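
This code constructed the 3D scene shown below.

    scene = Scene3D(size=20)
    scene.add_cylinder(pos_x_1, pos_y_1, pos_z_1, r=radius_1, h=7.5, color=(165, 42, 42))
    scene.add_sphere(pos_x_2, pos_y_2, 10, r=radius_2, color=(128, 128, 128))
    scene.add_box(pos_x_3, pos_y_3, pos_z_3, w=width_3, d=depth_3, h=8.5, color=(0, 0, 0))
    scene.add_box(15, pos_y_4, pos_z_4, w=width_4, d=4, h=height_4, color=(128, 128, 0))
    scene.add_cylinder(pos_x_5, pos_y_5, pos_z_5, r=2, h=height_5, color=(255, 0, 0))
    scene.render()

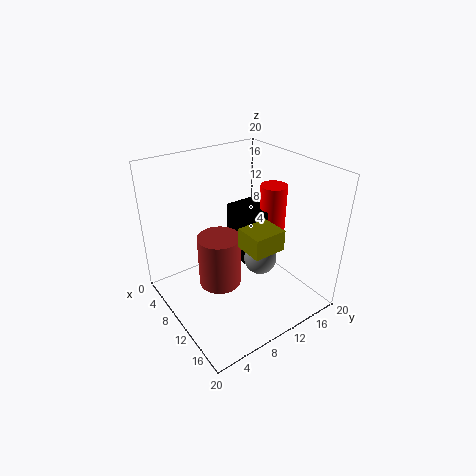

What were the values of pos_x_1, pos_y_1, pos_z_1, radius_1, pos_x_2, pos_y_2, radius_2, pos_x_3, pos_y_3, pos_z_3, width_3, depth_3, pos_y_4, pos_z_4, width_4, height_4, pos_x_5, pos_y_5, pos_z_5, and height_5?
pos_x_1 = 9; pos_y_1 = 7.5; pos_z_1 = 3; radius_1 = 3; pos_x_2 = 15.5; pos_y_2 = 9.5; radius_2 = 2; pos_x_3 = 3.5; pos_y_3 = 12.5; pos_z_3 = 3.5; width_3 = 6; depth_3 = 4.5; pos_y_4 = 6.5; pos_z_4 = 12.5; width_4 = 3.5; height_4 = 2.5; pos_x_5 = 8.5; pos_y_5 = 17.5; pos_z_5 = 6; height_5 = 9.5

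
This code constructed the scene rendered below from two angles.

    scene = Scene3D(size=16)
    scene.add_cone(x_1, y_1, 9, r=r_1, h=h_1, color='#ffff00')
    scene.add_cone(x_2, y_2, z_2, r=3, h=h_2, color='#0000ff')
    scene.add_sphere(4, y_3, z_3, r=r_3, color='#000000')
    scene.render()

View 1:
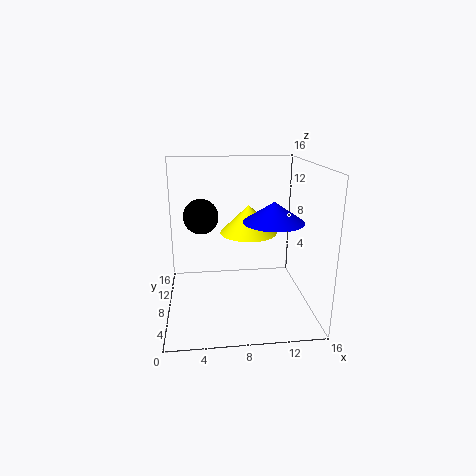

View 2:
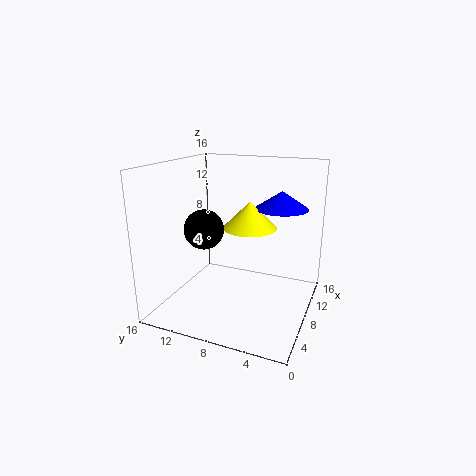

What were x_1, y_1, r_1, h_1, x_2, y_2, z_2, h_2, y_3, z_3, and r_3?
x_1 = 9
y_1 = 7
r_1 = 3
h_1 = 3
x_2 = 11
y_2 = 4
z_2 = 11
h_2 = 2
y_3 = 10
z_3 = 10
r_3 = 2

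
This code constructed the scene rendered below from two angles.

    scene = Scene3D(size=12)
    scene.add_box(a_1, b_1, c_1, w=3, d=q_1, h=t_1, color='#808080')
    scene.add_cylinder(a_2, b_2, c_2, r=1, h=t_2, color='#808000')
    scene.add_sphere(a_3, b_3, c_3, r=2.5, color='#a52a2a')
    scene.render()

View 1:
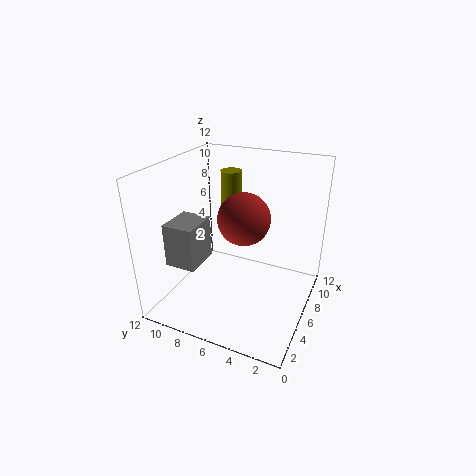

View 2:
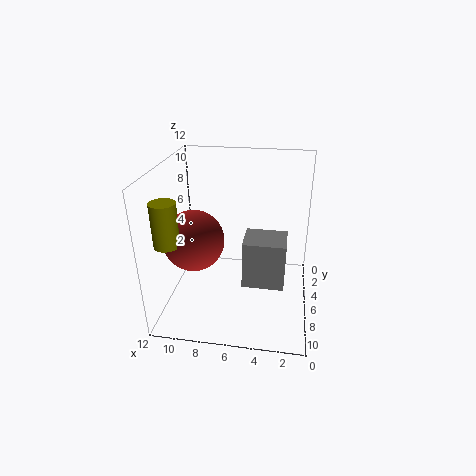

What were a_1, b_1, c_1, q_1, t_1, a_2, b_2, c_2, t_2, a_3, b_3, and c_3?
a_1 = 2
b_1 = 8
c_1 = 4.5
q_1 = 2.5
t_1 = 3.5
a_2 = 11
b_2 = 9
c_2 = 6.5
t_2 = 3.5
a_3 = 9.5
b_3 = 7
c_3 = 6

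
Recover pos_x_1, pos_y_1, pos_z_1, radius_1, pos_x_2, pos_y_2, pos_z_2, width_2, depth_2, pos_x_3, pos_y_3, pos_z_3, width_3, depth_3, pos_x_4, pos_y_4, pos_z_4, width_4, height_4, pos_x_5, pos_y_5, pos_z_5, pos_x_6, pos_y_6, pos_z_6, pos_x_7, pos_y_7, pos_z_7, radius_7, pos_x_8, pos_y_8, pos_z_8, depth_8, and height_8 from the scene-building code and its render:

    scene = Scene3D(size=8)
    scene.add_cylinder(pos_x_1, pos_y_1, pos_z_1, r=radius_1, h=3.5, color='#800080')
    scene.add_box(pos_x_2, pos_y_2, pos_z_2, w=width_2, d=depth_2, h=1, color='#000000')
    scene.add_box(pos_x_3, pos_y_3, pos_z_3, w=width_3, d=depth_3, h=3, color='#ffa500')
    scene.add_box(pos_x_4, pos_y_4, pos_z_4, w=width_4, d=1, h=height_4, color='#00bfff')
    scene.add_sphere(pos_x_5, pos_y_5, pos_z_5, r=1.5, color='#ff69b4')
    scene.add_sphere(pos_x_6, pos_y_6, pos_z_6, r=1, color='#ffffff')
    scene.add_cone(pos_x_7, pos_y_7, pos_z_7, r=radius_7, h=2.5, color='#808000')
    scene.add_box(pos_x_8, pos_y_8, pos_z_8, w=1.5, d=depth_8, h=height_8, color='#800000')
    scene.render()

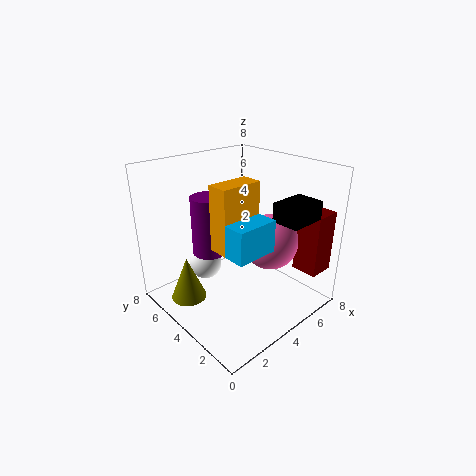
pos_x_1 = 3.5, pos_y_1 = 6, pos_z_1 = 2.5, radius_1 = 1, pos_x_2 = 4.5, pos_y_2 = 0.5, pos_z_2 = 5.5, width_2 = 2, depth_2 = 1.5, pos_x_3 = 1, pos_y_3 = 1.5, pos_z_3 = 5, width_3 = 2, depth_3 = 1, pos_x_4 = 1, pos_y_4 = 0.5, pos_z_4 = 5, width_4 = 2, height_4 = 1.5, pos_x_5 = 5, pos_y_5 = 2.5, pos_z_5 = 4, pos_x_6 = 3.5, pos_y_6 = 6.5, pos_z_6 = 1.5, pos_x_7 = 1.5, pos_y_7 = 5.5, pos_z_7 = 0.5, radius_7 = 1, pos_x_8 = 6.5, pos_y_8 = 0.5, pos_z_8 = 2, depth_8 = 1.5, height_8 = 3.5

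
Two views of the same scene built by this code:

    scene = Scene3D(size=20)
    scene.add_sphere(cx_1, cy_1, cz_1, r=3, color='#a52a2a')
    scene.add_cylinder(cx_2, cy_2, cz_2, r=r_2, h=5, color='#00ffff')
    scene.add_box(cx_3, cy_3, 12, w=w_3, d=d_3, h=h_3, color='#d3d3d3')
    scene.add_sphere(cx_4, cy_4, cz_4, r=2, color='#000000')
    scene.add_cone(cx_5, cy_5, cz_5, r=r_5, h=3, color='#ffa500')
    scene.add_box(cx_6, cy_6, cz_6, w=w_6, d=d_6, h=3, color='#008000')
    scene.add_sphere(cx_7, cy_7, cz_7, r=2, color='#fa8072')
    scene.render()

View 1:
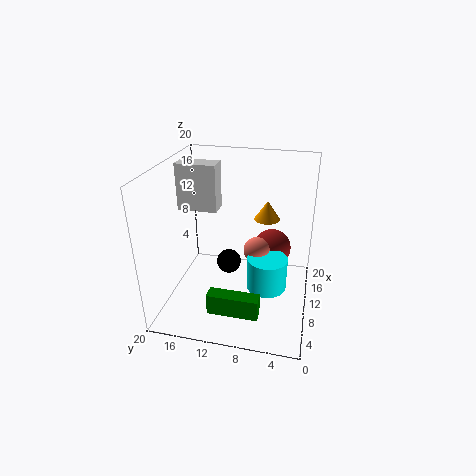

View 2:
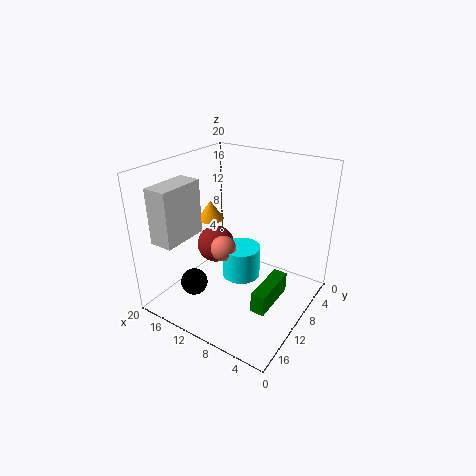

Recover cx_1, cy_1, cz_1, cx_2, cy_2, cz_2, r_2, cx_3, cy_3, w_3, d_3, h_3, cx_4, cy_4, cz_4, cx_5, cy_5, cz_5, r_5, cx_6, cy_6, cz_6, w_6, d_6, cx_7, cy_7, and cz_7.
cx_1 = 17; cy_1 = 6; cz_1 = 5; cx_2 = 12; cy_2 = 6; cz_2 = 1; r_2 = 3; cx_3 = 13; cy_3 = 14; w_3 = 3; d_3 = 6; h_3 = 7; cx_4 = 16; cy_4 = 13; cz_4 = 2; cx_5 = 17; cy_5 = 7; cz_5 = 10; r_5 = 2; cx_6 = 4; cy_6 = 6; cz_6 = 1; w_6 = 2; d_6 = 7; cx_7 = 14; cy_7 = 8; cz_7 = 6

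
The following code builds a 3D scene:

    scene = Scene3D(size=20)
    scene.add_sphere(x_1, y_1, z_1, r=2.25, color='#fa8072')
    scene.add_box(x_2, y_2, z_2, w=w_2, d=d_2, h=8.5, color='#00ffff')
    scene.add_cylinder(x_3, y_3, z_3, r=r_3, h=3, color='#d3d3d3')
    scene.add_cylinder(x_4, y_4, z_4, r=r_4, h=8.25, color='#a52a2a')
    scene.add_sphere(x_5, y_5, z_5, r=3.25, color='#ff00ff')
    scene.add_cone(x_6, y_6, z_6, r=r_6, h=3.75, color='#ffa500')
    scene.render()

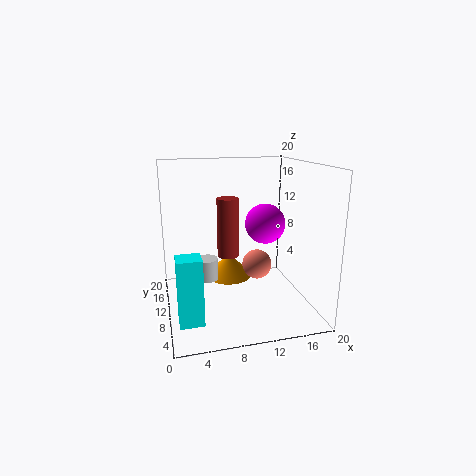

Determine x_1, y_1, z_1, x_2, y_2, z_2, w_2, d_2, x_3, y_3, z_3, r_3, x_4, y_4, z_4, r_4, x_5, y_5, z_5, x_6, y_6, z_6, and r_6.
x_1 = 13.75; y_1 = 12.75; z_1 = 4.5; x_2 = 1; y_2 = 2.5; z_2 = 1.75; w_2 = 3; d_2 = 2.75; x_3 = 5.5; y_3 = 9.75; z_3 = 4.5; r_3 = 1.5; x_4 = 8.75; y_4 = 10.75; z_4 = 7.25; r_4 = 1.5; x_5 = 16.25; y_5 = 16.5; z_5 = 9.75; x_6 = 9.75; y_6 = 14.75; z_6 = 2.25; r_6 = 3.5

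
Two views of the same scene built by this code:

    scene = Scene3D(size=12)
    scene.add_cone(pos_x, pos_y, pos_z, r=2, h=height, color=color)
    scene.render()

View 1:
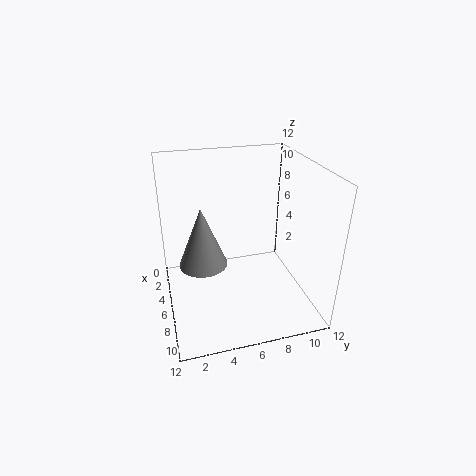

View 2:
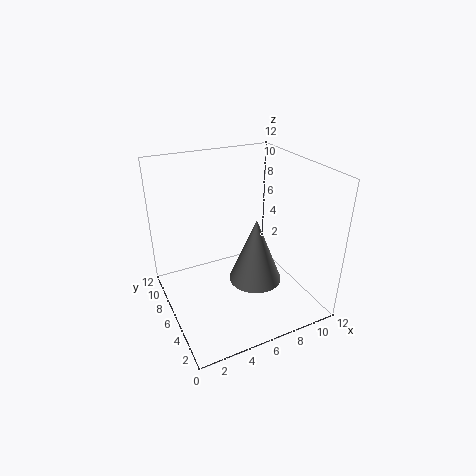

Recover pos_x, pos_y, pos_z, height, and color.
pos_x = 6; pos_y = 3; pos_z = 4; height = 5; color = 'gray'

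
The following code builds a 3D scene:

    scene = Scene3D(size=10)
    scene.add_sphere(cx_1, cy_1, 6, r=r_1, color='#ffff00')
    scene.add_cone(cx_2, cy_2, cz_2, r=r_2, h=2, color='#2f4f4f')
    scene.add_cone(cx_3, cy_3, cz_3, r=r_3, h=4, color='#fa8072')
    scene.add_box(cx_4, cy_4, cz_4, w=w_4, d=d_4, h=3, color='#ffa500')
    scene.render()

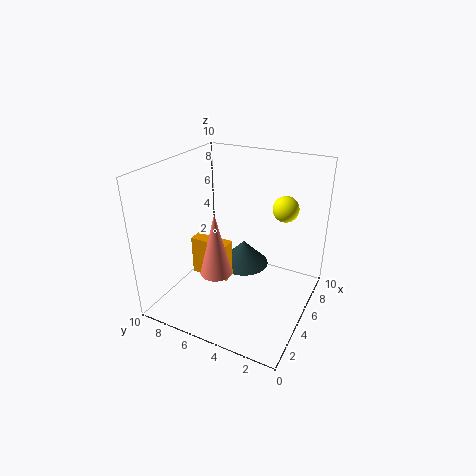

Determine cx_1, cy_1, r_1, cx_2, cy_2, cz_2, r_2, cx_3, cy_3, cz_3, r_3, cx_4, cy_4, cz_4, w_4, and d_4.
cx_1 = 9; cy_1 = 3; r_1 = 1; cx_2 = 8; cy_2 = 6; cz_2 = 1; r_2 = 2; cx_3 = 2; cy_3 = 5; cz_3 = 4; r_3 = 1; cx_4 = 5; cy_4 = 6; cz_4 = 1; w_4 = 1; d_4 = 3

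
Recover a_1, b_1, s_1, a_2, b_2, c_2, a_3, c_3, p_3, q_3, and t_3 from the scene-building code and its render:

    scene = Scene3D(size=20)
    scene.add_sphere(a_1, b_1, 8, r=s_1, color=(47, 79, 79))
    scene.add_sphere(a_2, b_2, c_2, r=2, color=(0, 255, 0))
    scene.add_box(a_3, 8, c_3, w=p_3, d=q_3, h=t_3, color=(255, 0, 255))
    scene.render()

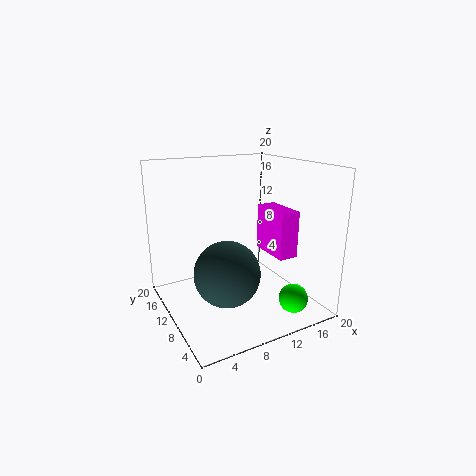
a_1 = 5.5, b_1 = 4.5, s_1 = 4, a_2 = 15.5, b_2 = 4, c_2 = 2, a_3 = 16, c_3 = 6, p_3 = 3, q_3 = 6.5, t_3 = 7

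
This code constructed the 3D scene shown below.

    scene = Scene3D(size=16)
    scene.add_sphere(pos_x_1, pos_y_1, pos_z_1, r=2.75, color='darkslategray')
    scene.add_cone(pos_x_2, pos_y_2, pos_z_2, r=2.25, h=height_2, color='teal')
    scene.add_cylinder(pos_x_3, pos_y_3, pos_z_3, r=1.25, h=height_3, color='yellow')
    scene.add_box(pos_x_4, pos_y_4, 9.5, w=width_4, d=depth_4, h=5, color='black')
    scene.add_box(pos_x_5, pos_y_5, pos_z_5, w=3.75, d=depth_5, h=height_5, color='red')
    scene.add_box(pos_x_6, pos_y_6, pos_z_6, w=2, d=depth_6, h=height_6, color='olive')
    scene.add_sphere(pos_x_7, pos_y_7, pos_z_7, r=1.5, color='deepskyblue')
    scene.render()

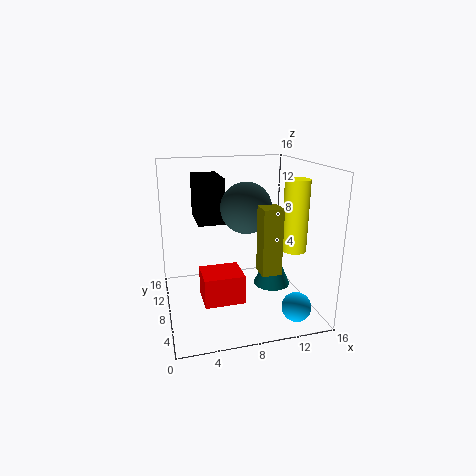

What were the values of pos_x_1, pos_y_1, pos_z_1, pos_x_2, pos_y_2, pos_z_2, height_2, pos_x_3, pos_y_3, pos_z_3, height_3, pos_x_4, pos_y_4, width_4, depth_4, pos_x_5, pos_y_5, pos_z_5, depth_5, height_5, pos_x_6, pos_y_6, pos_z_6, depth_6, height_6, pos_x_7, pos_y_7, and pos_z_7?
pos_x_1 = 8.75; pos_y_1 = 7.5; pos_z_1 = 11.5; pos_x_2 = 13; pos_y_2 = 10; pos_z_2 = 0.75; height_2 = 5.25; pos_x_3 = 12.75; pos_y_3 = 3.75; pos_z_3 = 7.75; height_3 = 7.25; pos_x_4 = 3.75; pos_y_4 = 8.5; width_4 = 3; depth_4 = 5.5; pos_x_5 = 3; pos_y_5 = 0.75; pos_z_5 = 4.25; depth_5 = 3.25; height_5 = 2.75; pos_x_6 = 9; pos_y_6 = 2.5; pos_z_6 = 5.75; depth_6 = 2; height_6 = 6.75; pos_x_7 = 12.5; pos_y_7 = 1.75; pos_z_7 = 2.25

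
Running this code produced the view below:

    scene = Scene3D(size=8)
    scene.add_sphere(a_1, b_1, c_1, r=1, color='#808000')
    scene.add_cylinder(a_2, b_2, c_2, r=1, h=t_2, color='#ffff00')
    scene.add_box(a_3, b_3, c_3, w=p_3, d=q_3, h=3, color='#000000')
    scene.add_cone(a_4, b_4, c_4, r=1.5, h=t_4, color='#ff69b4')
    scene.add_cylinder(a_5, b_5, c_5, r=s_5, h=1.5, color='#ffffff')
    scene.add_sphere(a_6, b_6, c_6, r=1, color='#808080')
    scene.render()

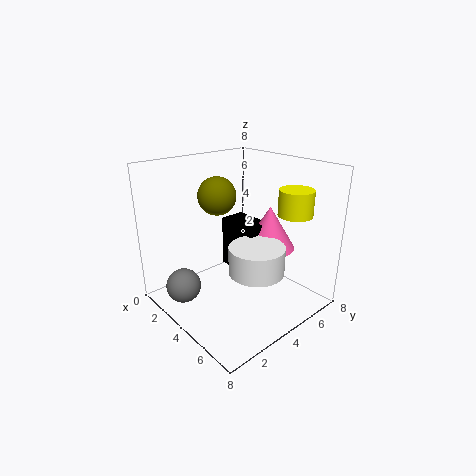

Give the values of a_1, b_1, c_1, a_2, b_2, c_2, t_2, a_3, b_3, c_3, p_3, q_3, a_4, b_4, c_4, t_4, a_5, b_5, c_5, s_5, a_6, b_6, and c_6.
a_1 = 3.5
b_1 = 3
c_1 = 6.5
a_2 = 5.5
b_2 = 7
c_2 = 5
t_2 = 1.5
a_3 = 2
b_3 = 4.5
c_3 = 1.5
p_3 = 2.5
q_3 = 1.5
a_4 = 4.5
b_4 = 6
c_4 = 3
t_4 = 2.5
a_5 = 5.5
b_5 = 4
c_5 = 2.5
s_5 = 1.5
a_6 = 2
b_6 = 1.5
c_6 = 1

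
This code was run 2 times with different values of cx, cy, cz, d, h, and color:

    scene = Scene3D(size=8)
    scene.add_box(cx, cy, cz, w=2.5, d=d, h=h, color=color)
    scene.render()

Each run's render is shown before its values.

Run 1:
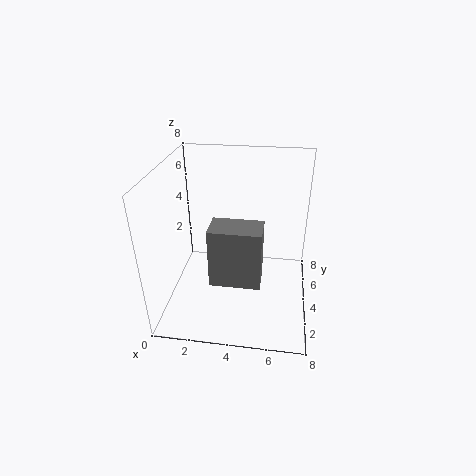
cx = 3
cy = 1
cz = 3
d = 1.5
h = 3
color = 'gray'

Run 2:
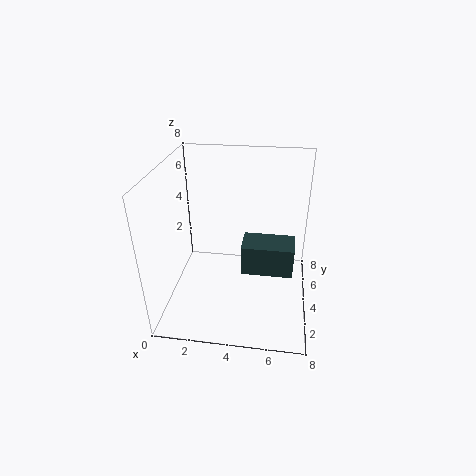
cx = 4.5
cy = 1.5
cz = 3.5
d = 1.5
h = 1.5
color = 'darkslategray'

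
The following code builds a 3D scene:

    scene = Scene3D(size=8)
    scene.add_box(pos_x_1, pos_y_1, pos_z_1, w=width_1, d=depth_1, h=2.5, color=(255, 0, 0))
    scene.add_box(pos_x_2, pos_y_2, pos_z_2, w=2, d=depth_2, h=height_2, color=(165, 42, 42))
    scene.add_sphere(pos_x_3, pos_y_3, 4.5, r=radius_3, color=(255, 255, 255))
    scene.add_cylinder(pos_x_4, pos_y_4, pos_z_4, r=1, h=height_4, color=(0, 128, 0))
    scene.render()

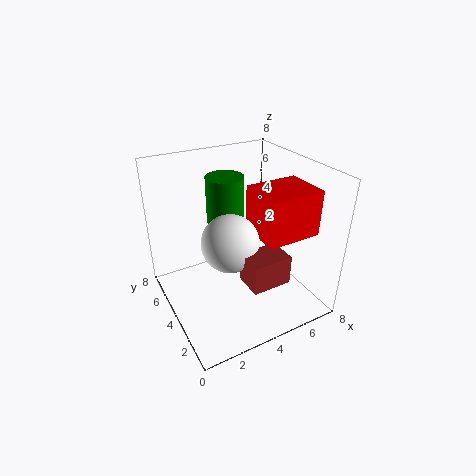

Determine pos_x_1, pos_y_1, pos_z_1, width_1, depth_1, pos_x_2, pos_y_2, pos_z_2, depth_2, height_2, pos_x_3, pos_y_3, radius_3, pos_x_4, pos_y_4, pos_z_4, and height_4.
pos_x_1 = 4.5, pos_y_1 = 1.5, pos_z_1 = 4.5, width_1 = 3, depth_1 = 2.5, pos_x_2 = 3, pos_y_2 = 0.5, pos_z_2 = 3, depth_2 = 1.5, height_2 = 1.5, pos_x_3 = 3, pos_y_3 = 3, radius_3 = 1.5, pos_x_4 = 3.5, pos_y_4 = 4.5, pos_z_4 = 5, height_4 = 2.5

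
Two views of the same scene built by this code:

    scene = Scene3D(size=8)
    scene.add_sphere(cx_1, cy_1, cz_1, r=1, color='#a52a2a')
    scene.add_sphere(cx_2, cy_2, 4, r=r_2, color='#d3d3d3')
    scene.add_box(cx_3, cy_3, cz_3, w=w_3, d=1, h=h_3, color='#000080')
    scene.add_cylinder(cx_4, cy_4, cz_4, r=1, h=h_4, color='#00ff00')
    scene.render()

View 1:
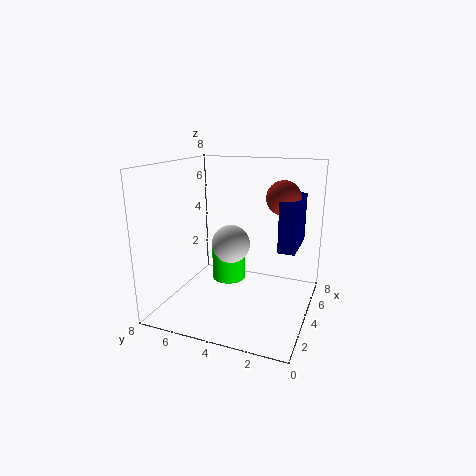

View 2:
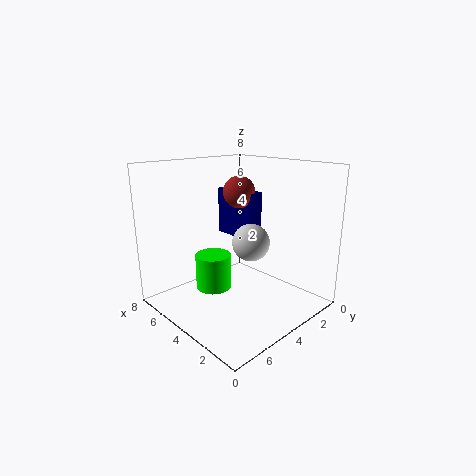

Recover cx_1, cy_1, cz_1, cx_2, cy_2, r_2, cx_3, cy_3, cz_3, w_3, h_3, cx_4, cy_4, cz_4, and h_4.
cx_1 = 6, cy_1 = 2, cz_1 = 6, cx_2 = 3, cy_2 = 4, r_2 = 1, cx_3 = 5, cy_3 = 1, cz_3 = 3, w_3 = 3, h_3 = 3, cx_4 = 5, cy_4 = 5, cz_4 = 1, h_4 = 2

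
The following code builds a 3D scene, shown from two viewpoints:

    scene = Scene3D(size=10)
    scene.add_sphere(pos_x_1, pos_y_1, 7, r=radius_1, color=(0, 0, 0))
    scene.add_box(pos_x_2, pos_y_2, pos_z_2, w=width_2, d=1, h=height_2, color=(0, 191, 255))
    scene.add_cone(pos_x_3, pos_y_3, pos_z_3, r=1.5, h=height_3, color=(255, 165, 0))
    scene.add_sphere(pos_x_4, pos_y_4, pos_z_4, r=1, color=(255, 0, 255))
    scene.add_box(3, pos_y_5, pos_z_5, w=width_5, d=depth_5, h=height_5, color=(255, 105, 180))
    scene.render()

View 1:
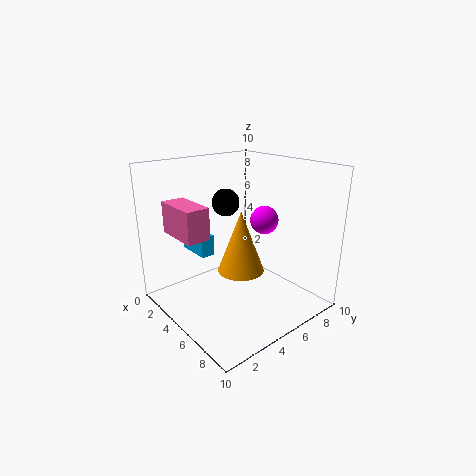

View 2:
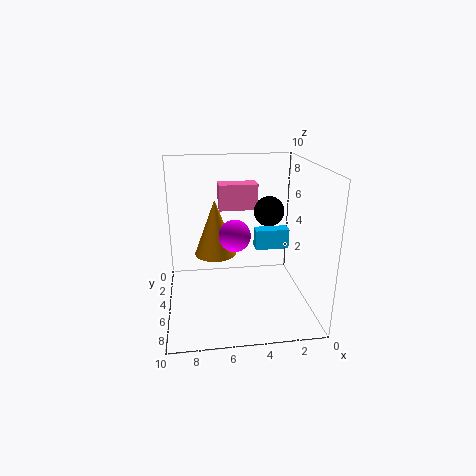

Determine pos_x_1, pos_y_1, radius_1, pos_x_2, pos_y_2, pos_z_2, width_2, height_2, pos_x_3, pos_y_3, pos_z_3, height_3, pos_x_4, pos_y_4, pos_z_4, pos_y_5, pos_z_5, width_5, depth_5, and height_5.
pos_x_1 = 3
pos_y_1 = 5.5
radius_1 = 1
pos_x_2 = 1
pos_y_2 = 3
pos_z_2 = 3.5
width_2 = 2.5
height_2 = 1.5
pos_x_3 = 6.5
pos_y_3 = 4
pos_z_3 = 3.5
height_3 = 4
pos_x_4 = 5.5
pos_y_4 = 7
pos_z_4 = 6
pos_y_5 = 0.5
pos_z_5 = 6
width_5 = 3
depth_5 = 1.5
height_5 = 2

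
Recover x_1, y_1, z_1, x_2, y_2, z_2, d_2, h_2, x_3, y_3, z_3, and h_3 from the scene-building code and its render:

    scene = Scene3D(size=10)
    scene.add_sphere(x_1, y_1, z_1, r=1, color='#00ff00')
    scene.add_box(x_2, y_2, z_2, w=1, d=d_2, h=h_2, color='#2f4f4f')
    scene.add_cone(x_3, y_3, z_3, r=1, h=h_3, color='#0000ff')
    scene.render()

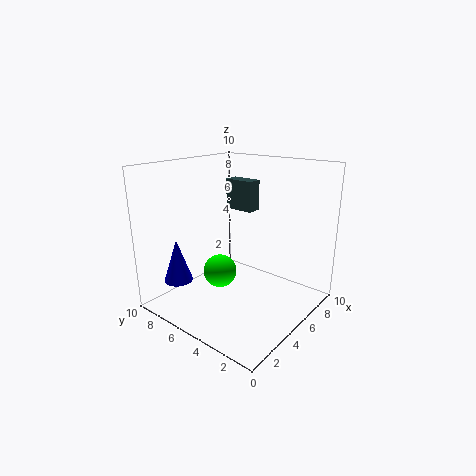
x_1 = 2; y_1 = 4; z_1 = 4; x_2 = 5; y_2 = 4; z_2 = 7; d_2 = 2; h_2 = 2; x_3 = 2; y_3 = 8; z_3 = 2; h_3 = 3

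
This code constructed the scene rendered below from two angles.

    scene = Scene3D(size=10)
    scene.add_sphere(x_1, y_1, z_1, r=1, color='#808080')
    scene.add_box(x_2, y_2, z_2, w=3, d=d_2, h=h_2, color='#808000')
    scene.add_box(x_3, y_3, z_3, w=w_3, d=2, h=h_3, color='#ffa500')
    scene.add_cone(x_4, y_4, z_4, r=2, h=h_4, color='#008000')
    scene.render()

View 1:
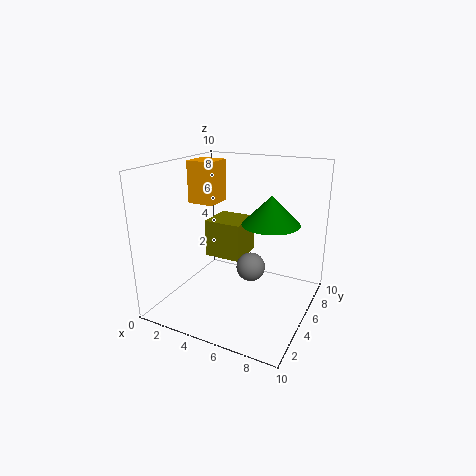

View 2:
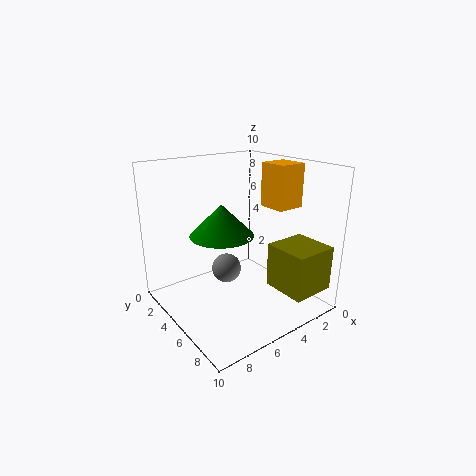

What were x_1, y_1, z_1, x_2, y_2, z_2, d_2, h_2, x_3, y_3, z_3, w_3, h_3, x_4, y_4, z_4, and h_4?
x_1 = 6, y_1 = 5, z_1 = 3, x_2 = 1, y_2 = 7, z_2 = 2, d_2 = 3, h_2 = 3, x_3 = 1, y_3 = 5, z_3 = 7, w_3 = 2, h_3 = 3, x_4 = 7, y_4 = 6, z_4 = 6, h_4 = 2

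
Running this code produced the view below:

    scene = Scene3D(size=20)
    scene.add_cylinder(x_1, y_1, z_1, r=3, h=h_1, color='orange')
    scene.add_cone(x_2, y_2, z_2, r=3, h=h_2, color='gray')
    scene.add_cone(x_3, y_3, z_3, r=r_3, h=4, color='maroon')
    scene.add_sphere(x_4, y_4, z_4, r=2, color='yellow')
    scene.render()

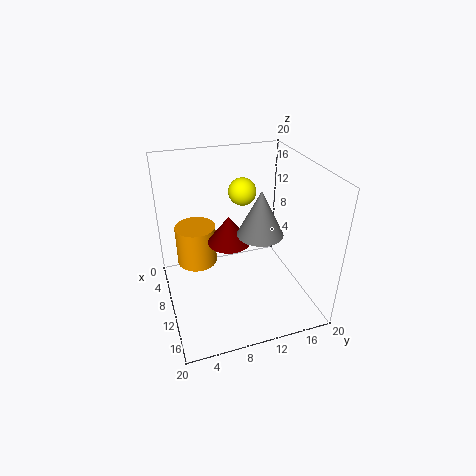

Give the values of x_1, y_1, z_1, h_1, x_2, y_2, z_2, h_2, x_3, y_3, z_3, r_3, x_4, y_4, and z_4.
x_1 = 5
y_1 = 5
z_1 = 4
h_1 = 6
x_2 = 13
y_2 = 12
z_2 = 12
h_2 = 6
x_3 = 9
y_3 = 9
z_3 = 9
r_3 = 3
x_4 = 6
y_4 = 12
z_4 = 15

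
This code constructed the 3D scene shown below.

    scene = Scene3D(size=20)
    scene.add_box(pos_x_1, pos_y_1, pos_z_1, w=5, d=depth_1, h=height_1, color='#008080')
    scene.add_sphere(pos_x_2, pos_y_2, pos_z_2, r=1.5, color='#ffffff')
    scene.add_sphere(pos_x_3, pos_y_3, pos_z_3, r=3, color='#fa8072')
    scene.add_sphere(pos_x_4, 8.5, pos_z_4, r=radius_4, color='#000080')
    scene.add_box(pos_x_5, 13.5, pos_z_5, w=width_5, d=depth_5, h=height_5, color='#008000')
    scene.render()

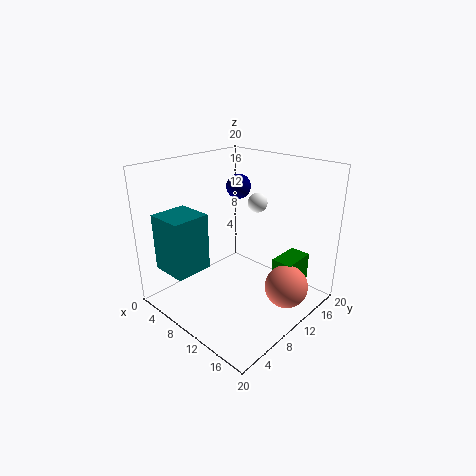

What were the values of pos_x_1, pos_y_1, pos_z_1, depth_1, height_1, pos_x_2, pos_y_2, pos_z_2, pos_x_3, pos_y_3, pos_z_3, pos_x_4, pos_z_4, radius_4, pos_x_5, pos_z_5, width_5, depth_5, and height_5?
pos_x_1 = 4
pos_y_1 = 0.5
pos_z_1 = 7
depth_1 = 5
height_1 = 7.5
pos_x_2 = 8
pos_y_2 = 16.5
pos_z_2 = 13
pos_x_3 = 16.5
pos_y_3 = 13
pos_z_3 = 3.5
pos_x_4 = 11.5
pos_z_4 = 18
radius_4 = 1.5
pos_x_5 = 13.5
pos_z_5 = 0.5
width_5 = 3
depth_5 = 5
height_5 = 6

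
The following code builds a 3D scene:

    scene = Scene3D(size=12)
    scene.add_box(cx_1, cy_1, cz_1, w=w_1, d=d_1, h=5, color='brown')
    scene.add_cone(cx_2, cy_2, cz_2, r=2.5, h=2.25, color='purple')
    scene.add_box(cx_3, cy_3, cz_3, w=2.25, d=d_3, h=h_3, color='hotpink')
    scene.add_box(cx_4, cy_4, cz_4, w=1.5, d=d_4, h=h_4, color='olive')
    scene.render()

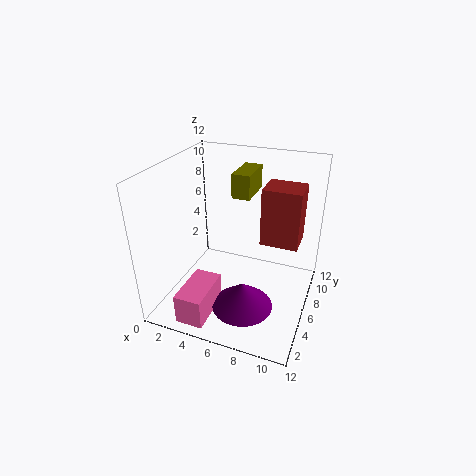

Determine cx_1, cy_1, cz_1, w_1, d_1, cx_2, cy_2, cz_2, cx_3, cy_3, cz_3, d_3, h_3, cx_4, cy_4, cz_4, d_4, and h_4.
cx_1 = 7.5, cy_1 = 7.25, cz_1 = 5, w_1 = 3.25, d_1 = 2.75, cx_2 = 7.25, cy_2 = 3.75, cz_2 = 1, cx_3 = 2.75, cy_3 = 0.5, cz_3 = 0.5, d_3 = 4, h_3 = 2.5, cx_4 = 5.25, cy_4 = 6.5, cz_4 = 9.25, d_4 = 3.25, h_4 = 2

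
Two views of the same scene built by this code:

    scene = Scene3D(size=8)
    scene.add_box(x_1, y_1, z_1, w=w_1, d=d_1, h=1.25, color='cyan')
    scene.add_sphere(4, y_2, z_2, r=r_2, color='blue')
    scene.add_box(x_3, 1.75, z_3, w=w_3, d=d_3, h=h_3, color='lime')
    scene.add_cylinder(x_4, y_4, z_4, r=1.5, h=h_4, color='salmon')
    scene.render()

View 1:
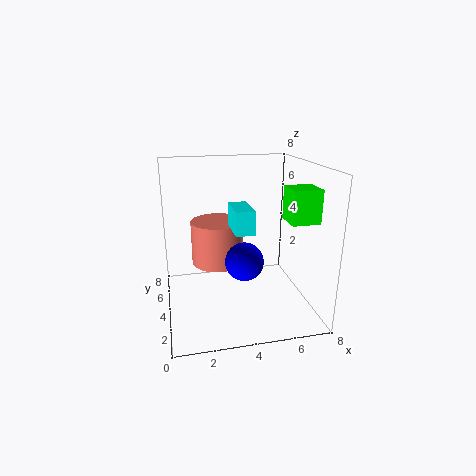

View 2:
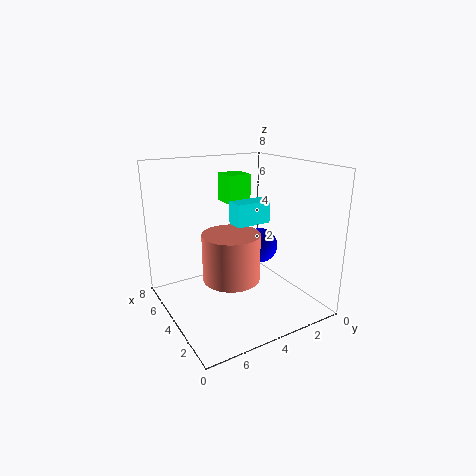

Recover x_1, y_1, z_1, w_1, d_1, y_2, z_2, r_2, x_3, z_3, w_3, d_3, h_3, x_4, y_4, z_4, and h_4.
x_1 = 3.5; y_1 = 2.25; z_1 = 4.75; w_1 = 1; d_1 = 2; y_2 = 2.5; z_2 = 3.25; r_2 = 1; x_3 = 6.25; z_3 = 5.25; w_3 = 1.5; d_3 = 1.5; h_3 = 1.75; x_4 = 3; y_4 = 5; z_4 = 2.25; h_4 = 2.5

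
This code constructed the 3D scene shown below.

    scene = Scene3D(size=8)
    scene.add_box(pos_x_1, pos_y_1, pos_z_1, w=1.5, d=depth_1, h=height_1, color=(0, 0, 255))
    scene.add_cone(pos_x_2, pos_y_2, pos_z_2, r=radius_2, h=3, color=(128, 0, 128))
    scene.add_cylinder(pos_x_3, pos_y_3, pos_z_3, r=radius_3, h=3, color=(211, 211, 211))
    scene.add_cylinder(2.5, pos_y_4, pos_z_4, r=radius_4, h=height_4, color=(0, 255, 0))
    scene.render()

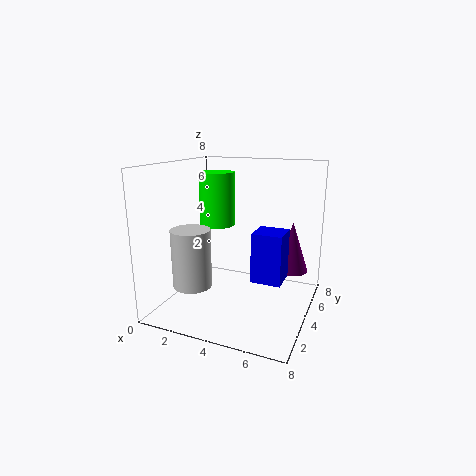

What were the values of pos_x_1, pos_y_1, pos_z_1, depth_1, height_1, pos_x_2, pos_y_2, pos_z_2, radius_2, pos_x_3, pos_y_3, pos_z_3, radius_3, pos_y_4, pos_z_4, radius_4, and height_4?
pos_x_1 = 5.5, pos_y_1 = 2, pos_z_1 = 2.5, depth_1 = 1.5, height_1 = 2.5, pos_x_2 = 6.5, pos_y_2 = 6.5, pos_z_2 = 1.5, radius_2 = 1, pos_x_3 = 2.5, pos_y_3 = 1.5, pos_z_3 = 2, radius_3 = 1, pos_y_4 = 4.5, pos_z_4 = 4.5, radius_4 = 1, height_4 = 3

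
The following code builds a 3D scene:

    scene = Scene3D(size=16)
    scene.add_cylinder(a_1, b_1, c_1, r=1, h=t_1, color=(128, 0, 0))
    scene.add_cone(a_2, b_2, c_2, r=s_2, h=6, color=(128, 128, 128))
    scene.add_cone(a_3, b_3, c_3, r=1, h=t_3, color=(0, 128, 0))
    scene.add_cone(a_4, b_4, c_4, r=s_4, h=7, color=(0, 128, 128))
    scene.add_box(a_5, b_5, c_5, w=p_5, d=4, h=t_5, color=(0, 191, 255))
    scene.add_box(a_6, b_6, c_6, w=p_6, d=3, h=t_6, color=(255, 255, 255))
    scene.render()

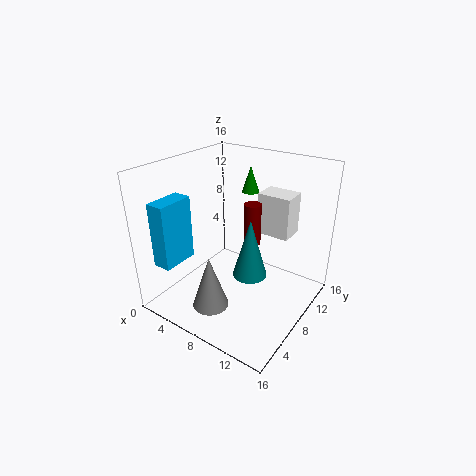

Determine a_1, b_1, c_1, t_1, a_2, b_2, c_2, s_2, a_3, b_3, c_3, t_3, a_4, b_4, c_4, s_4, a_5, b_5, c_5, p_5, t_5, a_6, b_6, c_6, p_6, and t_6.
a_1 = 8, b_1 = 11, c_1 = 6, t_1 = 5, a_2 = 7, b_2 = 4, c_2 = 1, s_2 = 2, a_3 = 7, b_3 = 12, c_3 = 12, t_3 = 3, a_4 = 9, b_4 = 9, c_4 = 3, s_4 = 2, a_5 = 2, b_5 = 1, c_5 = 6, p_5 = 2, t_5 = 7, a_6 = 8, b_6 = 12, c_6 = 7, p_6 = 4, t_6 = 5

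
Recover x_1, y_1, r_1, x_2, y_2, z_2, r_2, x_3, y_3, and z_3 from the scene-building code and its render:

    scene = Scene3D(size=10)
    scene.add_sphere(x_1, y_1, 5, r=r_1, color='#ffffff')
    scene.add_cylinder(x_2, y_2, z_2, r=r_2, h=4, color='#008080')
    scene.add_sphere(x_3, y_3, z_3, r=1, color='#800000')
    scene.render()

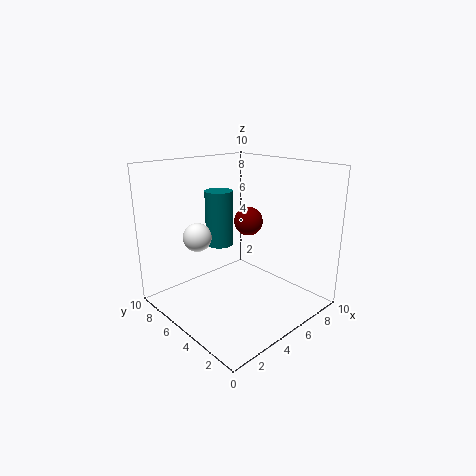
x_1 = 3
y_1 = 7
r_1 = 1
x_2 = 5
y_2 = 7
z_2 = 4
r_2 = 1
x_3 = 6
y_3 = 5
z_3 = 6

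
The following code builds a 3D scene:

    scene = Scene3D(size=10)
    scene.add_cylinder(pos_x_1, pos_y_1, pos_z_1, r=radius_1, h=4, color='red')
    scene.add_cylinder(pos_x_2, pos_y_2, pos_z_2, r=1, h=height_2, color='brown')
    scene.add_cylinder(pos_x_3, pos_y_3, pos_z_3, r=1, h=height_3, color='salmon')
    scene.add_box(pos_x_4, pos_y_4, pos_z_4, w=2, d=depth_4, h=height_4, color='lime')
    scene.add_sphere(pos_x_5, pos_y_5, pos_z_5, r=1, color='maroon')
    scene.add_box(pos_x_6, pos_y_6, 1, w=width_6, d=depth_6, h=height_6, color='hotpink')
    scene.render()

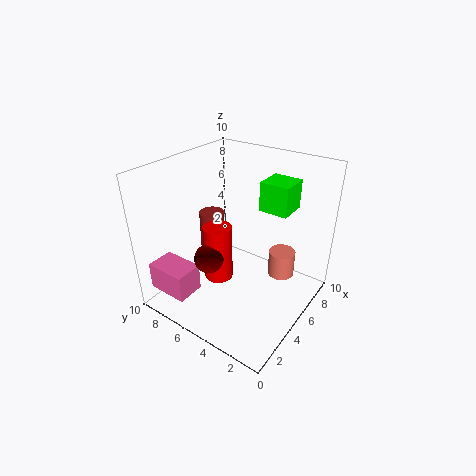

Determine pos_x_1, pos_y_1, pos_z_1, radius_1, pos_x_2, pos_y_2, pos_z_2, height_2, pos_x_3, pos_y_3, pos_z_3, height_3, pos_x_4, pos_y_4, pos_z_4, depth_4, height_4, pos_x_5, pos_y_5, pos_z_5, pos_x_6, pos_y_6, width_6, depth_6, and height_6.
pos_x_1 = 4; pos_y_1 = 6; pos_z_1 = 2; radius_1 = 1; pos_x_2 = 7; pos_y_2 = 9; pos_z_2 = 2; height_2 = 3; pos_x_3 = 8; pos_y_3 = 3; pos_z_3 = 1; height_3 = 2; pos_x_4 = 6; pos_y_4 = 2; pos_z_4 = 7; depth_4 = 2; height_4 = 2; pos_x_5 = 3; pos_y_5 = 6; pos_z_5 = 4; pos_x_6 = 1; pos_y_6 = 7; width_6 = 2; depth_6 = 3; height_6 = 2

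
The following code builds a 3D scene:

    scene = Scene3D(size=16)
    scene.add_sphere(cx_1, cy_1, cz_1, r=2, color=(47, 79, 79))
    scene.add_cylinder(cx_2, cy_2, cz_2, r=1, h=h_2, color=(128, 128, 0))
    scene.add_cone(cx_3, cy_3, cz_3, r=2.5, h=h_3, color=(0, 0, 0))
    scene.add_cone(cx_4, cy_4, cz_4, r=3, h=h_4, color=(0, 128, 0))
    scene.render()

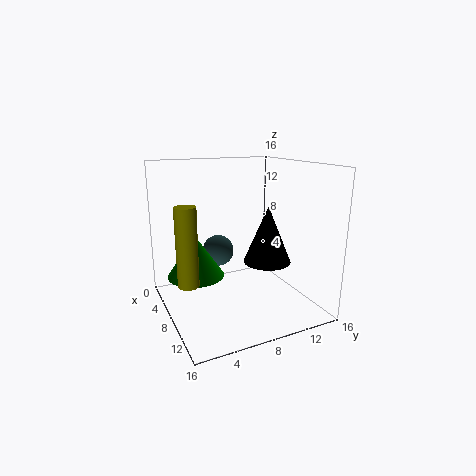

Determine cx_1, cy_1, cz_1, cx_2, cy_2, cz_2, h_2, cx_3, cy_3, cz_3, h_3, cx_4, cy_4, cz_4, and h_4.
cx_1 = 2
cy_1 = 8
cz_1 = 4.5
cx_2 = 12
cy_2 = 1
cz_2 = 5.5
h_2 = 7.5
cx_3 = 11
cy_3 = 10
cz_3 = 6
h_3 = 6
cx_4 = 8
cy_4 = 3
cz_4 = 4.5
h_4 = 4.5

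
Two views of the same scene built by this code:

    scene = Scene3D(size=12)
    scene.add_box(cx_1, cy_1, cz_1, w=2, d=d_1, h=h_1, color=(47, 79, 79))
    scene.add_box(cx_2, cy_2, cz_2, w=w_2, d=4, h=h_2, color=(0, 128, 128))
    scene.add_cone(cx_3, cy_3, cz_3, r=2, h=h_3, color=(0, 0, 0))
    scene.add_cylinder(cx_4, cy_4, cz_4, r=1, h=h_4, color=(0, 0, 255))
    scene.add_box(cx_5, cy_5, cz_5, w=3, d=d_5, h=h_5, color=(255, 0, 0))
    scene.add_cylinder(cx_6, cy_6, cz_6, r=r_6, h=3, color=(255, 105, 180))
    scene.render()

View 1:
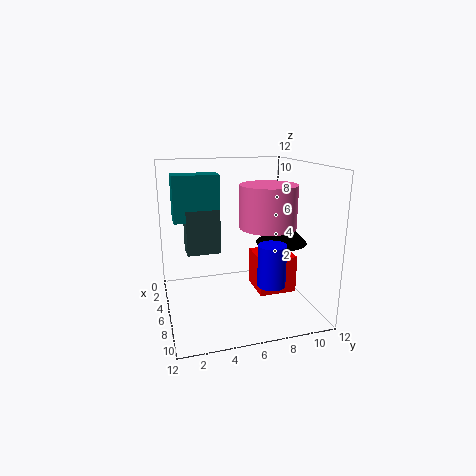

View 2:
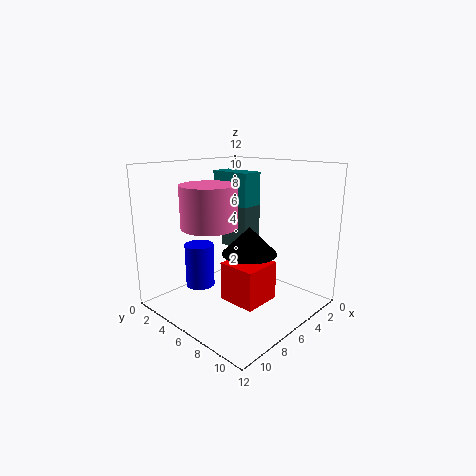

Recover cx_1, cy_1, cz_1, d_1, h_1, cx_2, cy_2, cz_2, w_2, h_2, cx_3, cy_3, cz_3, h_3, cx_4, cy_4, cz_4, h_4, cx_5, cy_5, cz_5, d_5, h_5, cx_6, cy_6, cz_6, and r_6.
cx_1 = 2; cy_1 = 2; cz_1 = 4; d_1 = 3; h_1 = 4; cx_2 = 2; cy_2 = 1; cz_2 = 7; w_2 = 2; h_2 = 4; cx_3 = 8; cy_3 = 9; cz_3 = 6; h_3 = 2; cx_4 = 11; cy_4 = 7; cz_4 = 4; h_4 = 3; cx_5 = 6; cy_5 = 7; cz_5 = 2; d_5 = 3; h_5 = 3; cx_6 = 10; cy_6 = 7; cz_6 = 8; r_6 = 2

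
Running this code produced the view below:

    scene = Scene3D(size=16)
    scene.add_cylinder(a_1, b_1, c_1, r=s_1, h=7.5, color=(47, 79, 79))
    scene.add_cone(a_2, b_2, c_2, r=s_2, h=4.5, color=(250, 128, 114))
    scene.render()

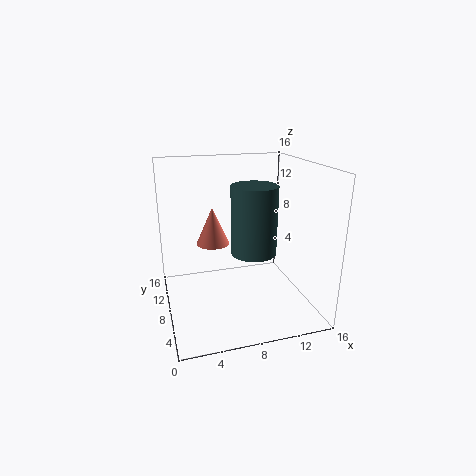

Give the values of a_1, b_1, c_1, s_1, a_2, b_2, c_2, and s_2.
a_1 = 9.5
b_1 = 7
c_1 = 6.5
s_1 = 2.5
a_2 = 6
b_2 = 12
c_2 = 6
s_2 = 2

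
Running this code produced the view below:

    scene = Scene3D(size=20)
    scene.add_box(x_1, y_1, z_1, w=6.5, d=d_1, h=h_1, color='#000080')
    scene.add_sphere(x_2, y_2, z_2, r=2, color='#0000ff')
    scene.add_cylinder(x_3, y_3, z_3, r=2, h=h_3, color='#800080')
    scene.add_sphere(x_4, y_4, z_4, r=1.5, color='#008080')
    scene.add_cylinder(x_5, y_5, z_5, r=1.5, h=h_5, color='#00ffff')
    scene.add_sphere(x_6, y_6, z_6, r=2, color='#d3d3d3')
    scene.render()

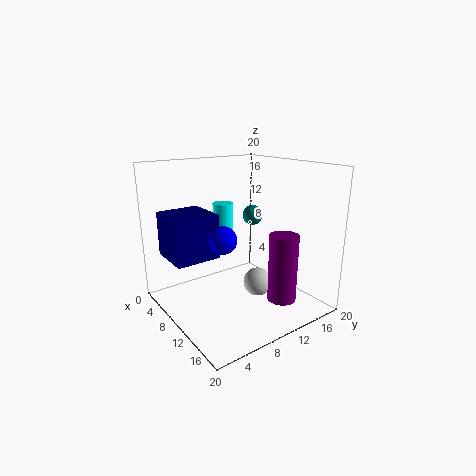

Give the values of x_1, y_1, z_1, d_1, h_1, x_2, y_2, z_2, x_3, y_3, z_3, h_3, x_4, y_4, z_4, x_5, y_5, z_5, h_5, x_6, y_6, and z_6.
x_1 = 1; y_1 = 2; z_1 = 6.5; d_1 = 6.5; h_1 = 6.5; x_2 = 8.5; y_2 = 8.5; z_2 = 9.5; x_3 = 15; y_3 = 14; z_3 = 1.5; h_3 = 9.5; x_4 = 7.5; y_4 = 14.5; z_4 = 12; x_5 = 5.5; y_5 = 10.5; z_5 = 7.5; h_5 = 6.5; x_6 = 12; y_6 = 12; z_6 = 3.5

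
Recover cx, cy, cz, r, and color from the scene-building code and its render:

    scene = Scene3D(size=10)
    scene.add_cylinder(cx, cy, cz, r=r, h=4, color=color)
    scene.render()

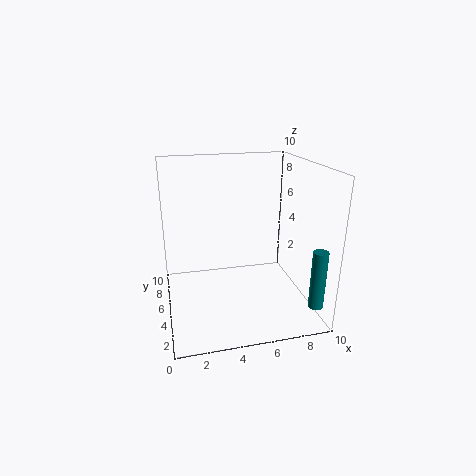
cx = 9.5, cy = 1.5, cz = 1, r = 0.5, color = 'teal'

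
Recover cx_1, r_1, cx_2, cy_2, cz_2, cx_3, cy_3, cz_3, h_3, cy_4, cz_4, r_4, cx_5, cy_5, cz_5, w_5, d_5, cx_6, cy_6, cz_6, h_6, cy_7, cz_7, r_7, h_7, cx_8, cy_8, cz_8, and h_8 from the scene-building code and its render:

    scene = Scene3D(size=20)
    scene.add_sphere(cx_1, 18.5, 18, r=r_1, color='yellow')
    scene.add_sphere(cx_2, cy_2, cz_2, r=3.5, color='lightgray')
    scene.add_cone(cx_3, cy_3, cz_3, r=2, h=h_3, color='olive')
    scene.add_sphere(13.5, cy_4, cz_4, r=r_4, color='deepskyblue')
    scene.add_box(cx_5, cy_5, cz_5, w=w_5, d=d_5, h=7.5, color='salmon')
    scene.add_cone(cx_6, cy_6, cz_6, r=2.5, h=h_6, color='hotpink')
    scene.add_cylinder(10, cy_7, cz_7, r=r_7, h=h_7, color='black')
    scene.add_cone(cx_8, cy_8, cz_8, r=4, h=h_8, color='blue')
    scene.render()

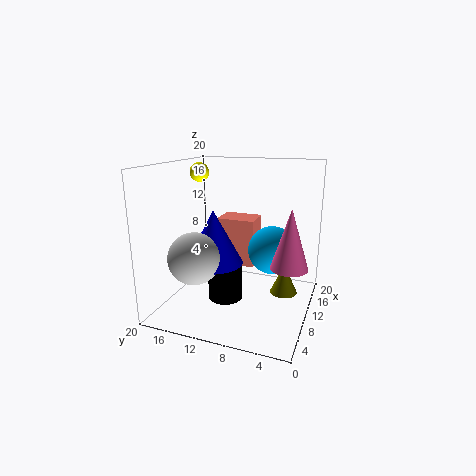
cx_1 = 15.5, r_1 = 1.5, cx_2 = 5.5, cy_2 = 14.5, cz_2 = 8, cx_3 = 13.5, cy_3 = 4, cz_3 = 1, h_3 = 4.5, cy_4 = 6, cz_4 = 7.5, r_4 = 3.5, cx_5 = 15, cy_5 = 9.5, cz_5 = 3.5, w_5 = 4.5, d_5 = 6, cx_6 = 9, cy_6 = 2.5, cz_6 = 7, h_6 = 8, cy_7 = 12, cz_7 = 0.5, r_7 = 2.5, h_7 = 5.5, cx_8 = 8.5, cy_8 = 13, cz_8 = 6.5, h_8 = 7.5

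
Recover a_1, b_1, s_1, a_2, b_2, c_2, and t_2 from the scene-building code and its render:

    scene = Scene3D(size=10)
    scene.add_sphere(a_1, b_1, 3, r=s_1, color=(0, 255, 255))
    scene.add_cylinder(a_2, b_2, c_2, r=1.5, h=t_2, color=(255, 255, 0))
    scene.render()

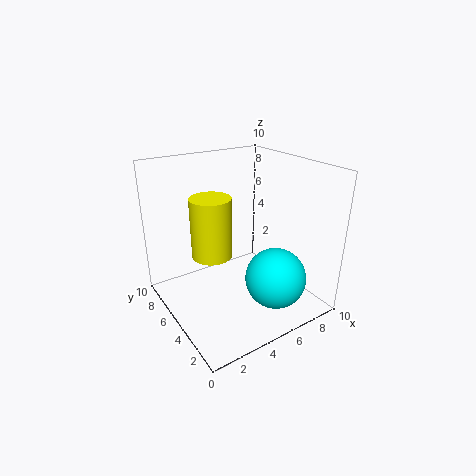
a_1 = 6; b_1 = 2; s_1 = 2; a_2 = 4; b_2 = 7; c_2 = 3; t_2 = 4.5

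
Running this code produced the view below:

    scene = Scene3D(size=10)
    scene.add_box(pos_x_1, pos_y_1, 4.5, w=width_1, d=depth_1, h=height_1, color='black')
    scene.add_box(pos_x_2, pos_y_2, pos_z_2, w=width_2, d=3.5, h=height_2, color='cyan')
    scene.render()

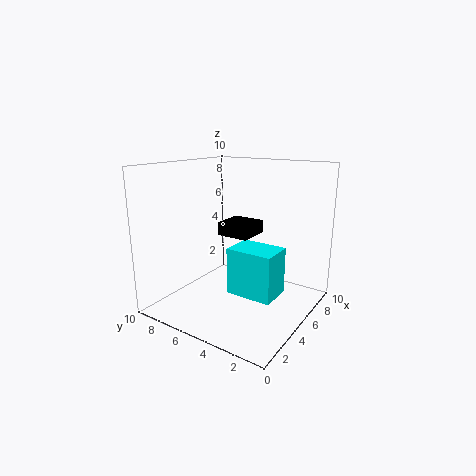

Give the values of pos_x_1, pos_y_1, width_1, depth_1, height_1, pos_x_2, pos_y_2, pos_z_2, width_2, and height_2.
pos_x_1 = 6; pos_y_1 = 5; width_1 = 2.5; depth_1 = 2.5; height_1 = 1; pos_x_2 = 5; pos_y_2 = 2.5; pos_z_2 = 0.5; width_2 = 2.5; height_2 = 3.5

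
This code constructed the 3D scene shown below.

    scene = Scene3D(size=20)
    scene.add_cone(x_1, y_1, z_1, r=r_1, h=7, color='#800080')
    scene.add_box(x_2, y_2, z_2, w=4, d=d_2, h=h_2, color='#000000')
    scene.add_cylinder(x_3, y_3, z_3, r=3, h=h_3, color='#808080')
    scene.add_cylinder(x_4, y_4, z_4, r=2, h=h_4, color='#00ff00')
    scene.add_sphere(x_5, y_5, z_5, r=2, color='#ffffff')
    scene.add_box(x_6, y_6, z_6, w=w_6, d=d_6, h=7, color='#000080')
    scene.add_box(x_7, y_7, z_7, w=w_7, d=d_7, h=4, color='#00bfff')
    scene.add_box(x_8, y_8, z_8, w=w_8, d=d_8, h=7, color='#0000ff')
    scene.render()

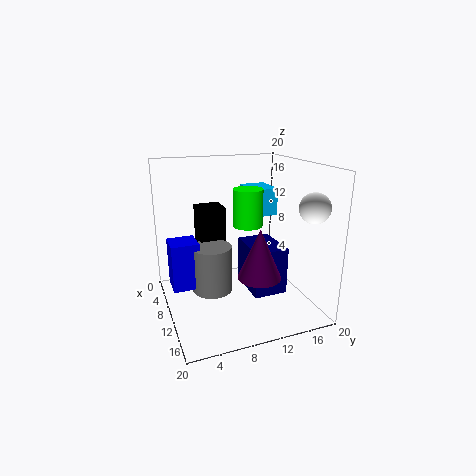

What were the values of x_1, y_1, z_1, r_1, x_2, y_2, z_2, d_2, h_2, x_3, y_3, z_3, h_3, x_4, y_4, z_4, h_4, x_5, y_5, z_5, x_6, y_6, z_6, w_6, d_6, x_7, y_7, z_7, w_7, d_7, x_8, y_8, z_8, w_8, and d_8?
x_1 = 13, y_1 = 12, z_1 = 5, r_1 = 3, x_2 = 1, y_2 = 6, z_2 = 6, d_2 = 4, h_2 = 7, x_3 = 7, y_3 = 7, z_3 = 1, h_3 = 7, x_4 = 11, y_4 = 11, z_4 = 12, h_4 = 5, x_5 = 16, y_5 = 18, z_5 = 15, x_6 = 5, y_6 = 12, z_6 = 1, w_6 = 7, d_6 = 5, x_7 = 3, y_7 = 13, z_7 = 12, w_7 = 5, d_7 = 4, x_8 = 4, y_8 = 1, z_8 = 2, w_8 = 4, d_8 = 4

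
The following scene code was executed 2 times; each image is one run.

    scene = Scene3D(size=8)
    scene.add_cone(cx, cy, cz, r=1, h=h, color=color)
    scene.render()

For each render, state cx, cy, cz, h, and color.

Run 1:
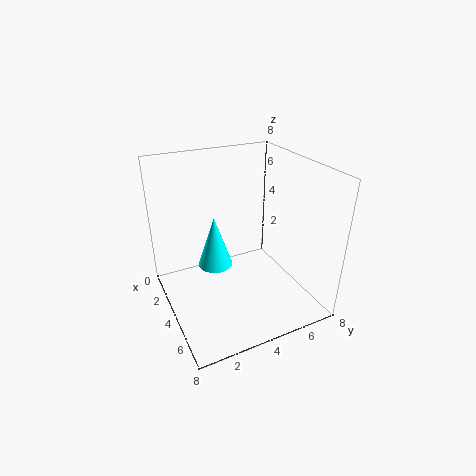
cx = 3, cy = 3, cz = 2, h = 3, color = 'cyan'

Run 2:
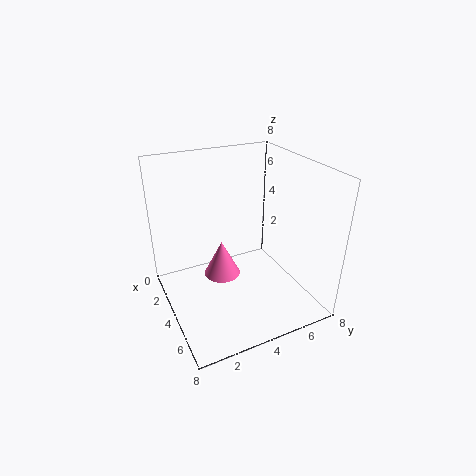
cx = 4, cy = 3, cz = 2, h = 2, color = 'hotpink'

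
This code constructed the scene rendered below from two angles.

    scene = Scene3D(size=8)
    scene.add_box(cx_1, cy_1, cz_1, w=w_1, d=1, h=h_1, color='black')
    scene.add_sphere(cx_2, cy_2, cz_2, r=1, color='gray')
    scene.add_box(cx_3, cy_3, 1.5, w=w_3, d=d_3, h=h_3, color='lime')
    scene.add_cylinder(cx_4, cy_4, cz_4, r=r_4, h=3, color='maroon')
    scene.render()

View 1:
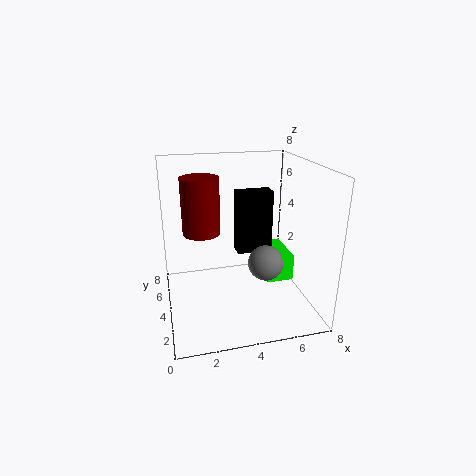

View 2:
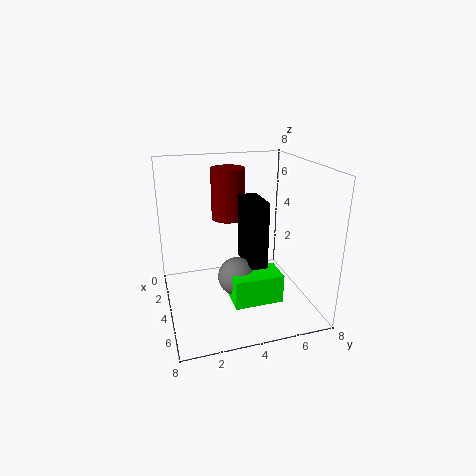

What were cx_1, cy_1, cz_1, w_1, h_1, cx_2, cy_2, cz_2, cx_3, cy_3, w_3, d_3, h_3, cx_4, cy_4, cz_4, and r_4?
cx_1 = 4, cy_1 = 4, cz_1 = 3, w_1 = 2, h_1 = 3.5, cx_2 = 5.5, cy_2 = 3.5, cz_2 = 2.5, cx_3 = 5.5, cy_3 = 3, w_3 = 1.5, d_3 = 2.5, h_3 = 1.5, cx_4 = 2, cy_4 = 4, cz_4 = 4.5, r_4 = 1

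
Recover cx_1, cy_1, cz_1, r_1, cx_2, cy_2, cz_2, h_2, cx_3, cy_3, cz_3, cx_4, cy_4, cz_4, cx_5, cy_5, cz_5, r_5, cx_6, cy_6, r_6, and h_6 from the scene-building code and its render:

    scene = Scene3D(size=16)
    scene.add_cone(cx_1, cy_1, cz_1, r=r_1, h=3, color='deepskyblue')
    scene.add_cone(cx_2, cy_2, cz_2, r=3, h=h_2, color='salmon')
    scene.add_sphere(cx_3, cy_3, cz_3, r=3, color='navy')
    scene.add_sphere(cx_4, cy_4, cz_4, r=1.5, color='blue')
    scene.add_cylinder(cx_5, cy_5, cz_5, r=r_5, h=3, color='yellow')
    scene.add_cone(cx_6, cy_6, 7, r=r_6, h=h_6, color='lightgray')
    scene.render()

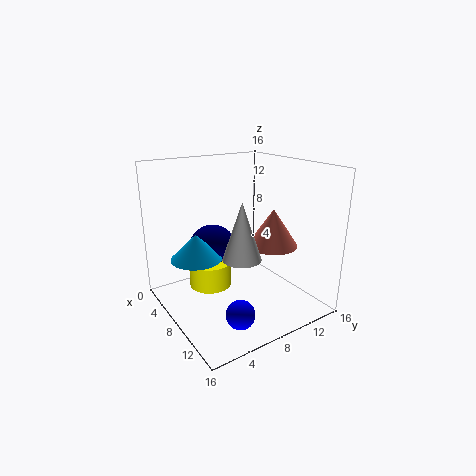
cx_1 = 4.5; cy_1 = 4.5; cz_1 = 5; r_1 = 3; cx_2 = 8; cy_2 = 13; cz_2 = 6; h_2 = 4.5; cx_3 = 3; cy_3 = 7.5; cz_3 = 5; cx_4 = 13; cy_4 = 5; cz_4 = 2; cx_5 = 5; cy_5 = 6; cz_5 = 1.5; r_5 = 2.5; cx_6 = 11; cy_6 = 6.5; r_6 = 2; h_6 = 6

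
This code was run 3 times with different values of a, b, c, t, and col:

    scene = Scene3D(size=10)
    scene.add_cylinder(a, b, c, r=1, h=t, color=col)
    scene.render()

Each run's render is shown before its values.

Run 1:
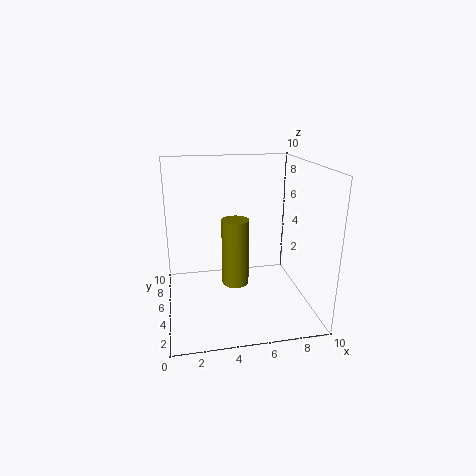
a = 5; b = 6; c = 1; t = 5; col = 'olive'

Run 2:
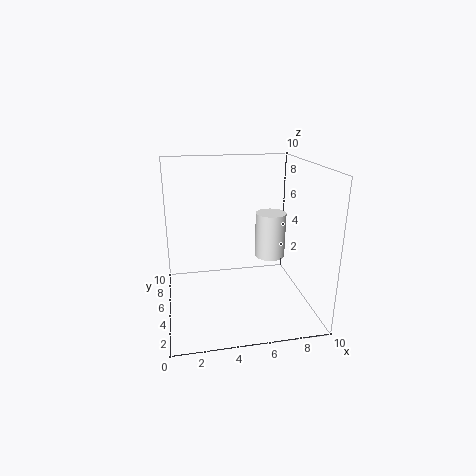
a = 7; b = 4; c = 4; t = 3; col = 'white'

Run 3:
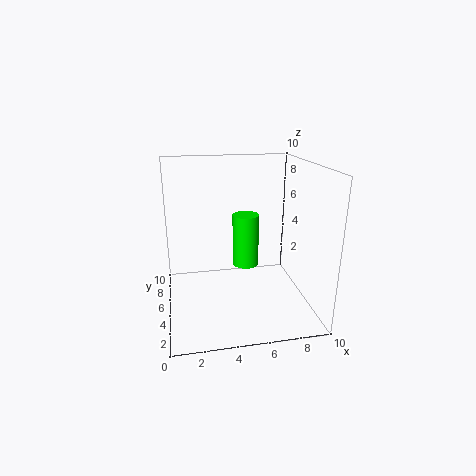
a = 6; b = 7; c = 2; t = 4; col = 'lime'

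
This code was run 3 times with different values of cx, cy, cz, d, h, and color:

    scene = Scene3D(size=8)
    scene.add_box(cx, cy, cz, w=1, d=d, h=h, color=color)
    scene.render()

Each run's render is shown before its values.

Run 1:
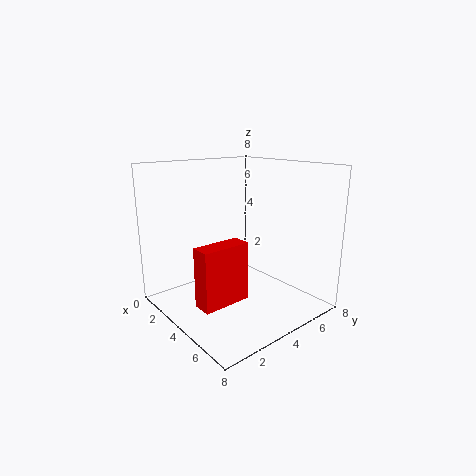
cx = 5
cy = 0.5
cz = 1.5
d = 2.5
h = 3
color = 'red'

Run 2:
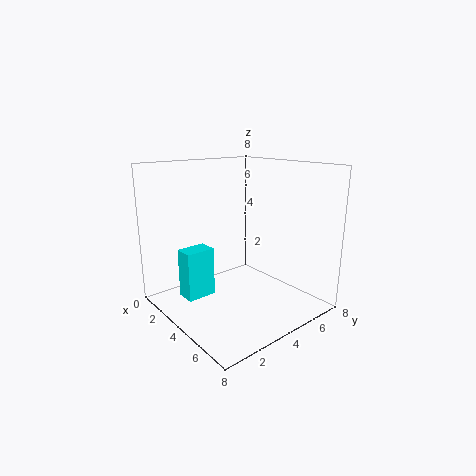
cx = 3.5
cy = 0.5
cz = 1.5
d = 1.5
h = 2.5
color = 'cyan'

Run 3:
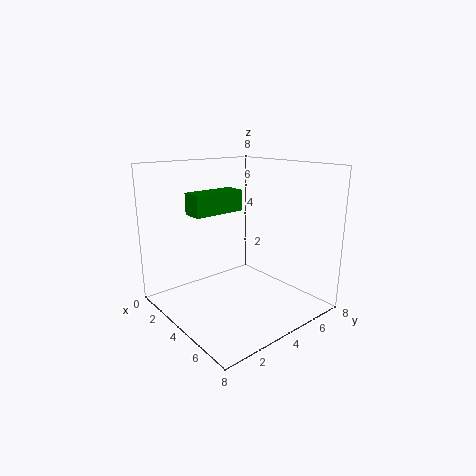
cx = 4.5
cy = 0.5
cz = 6
d = 2.5
h = 1
color = 'green'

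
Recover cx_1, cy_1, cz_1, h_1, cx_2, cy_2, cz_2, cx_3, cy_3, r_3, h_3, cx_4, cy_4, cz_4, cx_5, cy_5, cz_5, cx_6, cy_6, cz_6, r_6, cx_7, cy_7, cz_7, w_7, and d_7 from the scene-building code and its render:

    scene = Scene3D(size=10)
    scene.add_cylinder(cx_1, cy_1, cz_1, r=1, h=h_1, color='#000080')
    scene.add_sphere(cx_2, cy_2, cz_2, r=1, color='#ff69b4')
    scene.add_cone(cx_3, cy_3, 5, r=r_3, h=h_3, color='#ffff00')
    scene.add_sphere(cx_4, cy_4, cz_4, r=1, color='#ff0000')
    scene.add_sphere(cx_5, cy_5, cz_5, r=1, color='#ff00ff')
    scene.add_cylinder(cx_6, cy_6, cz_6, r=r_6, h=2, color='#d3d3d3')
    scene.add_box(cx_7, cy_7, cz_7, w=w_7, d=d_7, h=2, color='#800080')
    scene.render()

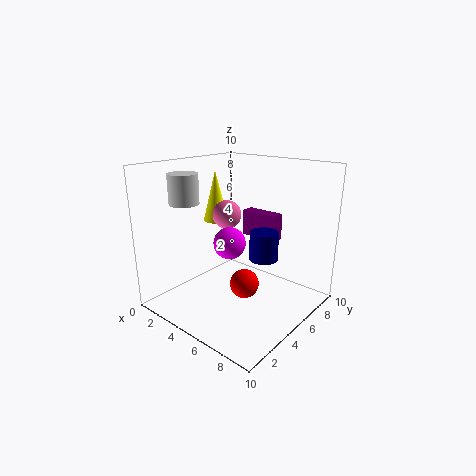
cx_1 = 6.5, cy_1 = 6, cz_1 = 3.5, h_1 = 2, cx_2 = 4, cy_2 = 5, cz_2 = 6.5, cx_3 = 1, cy_3 = 7, r_3 = 1, h_3 = 4, cx_4 = 6, cy_4 = 4.5, cz_4 = 2, cx_5 = 6, cy_5 = 3, cz_5 = 5.5, cx_6 = 2.5, cy_6 = 2.5, cz_6 = 7.5, r_6 = 1, cx_7 = 3, cy_7 = 8, cz_7 = 4, w_7 = 3, d_7 = 1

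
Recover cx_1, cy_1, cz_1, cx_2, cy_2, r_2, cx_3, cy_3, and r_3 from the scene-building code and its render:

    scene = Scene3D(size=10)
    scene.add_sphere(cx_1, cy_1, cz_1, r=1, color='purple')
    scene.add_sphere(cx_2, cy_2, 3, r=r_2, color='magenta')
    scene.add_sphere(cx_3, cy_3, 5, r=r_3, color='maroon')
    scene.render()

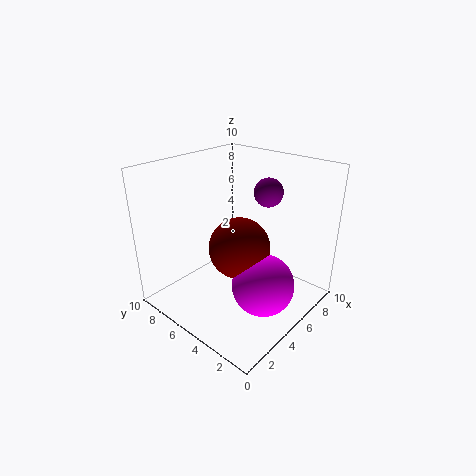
cx_1 = 7, cy_1 = 4, cz_1 = 8, cx_2 = 4, cy_2 = 2, r_2 = 2, cx_3 = 4, cy_3 = 4, r_3 = 2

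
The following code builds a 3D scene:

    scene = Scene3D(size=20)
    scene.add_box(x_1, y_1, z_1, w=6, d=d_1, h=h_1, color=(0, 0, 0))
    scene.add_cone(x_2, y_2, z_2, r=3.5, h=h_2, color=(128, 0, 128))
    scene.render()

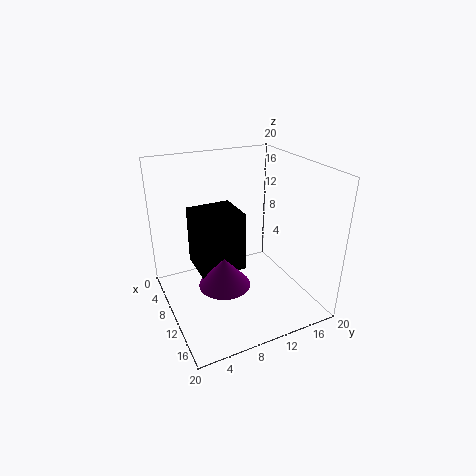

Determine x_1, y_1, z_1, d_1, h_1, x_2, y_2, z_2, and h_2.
x_1 = 4.5, y_1 = 4.5, z_1 = 5, d_1 = 6.5, h_1 = 8.5, x_2 = 12, y_2 = 7, z_2 = 4.5, h_2 = 4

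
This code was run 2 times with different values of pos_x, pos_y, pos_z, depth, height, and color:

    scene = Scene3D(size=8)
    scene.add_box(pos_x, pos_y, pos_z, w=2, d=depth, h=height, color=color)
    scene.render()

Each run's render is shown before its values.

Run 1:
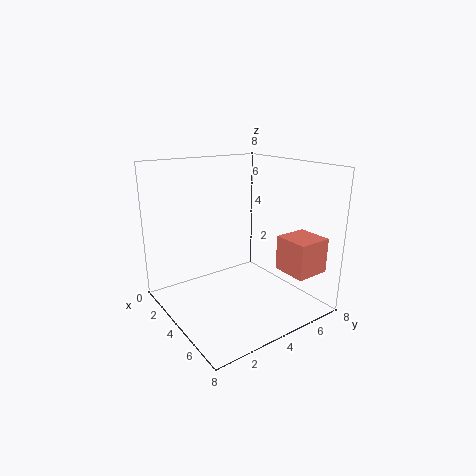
pos_x = 5
pos_y = 6
pos_z = 2
depth = 2
height = 2
color = 'salmon'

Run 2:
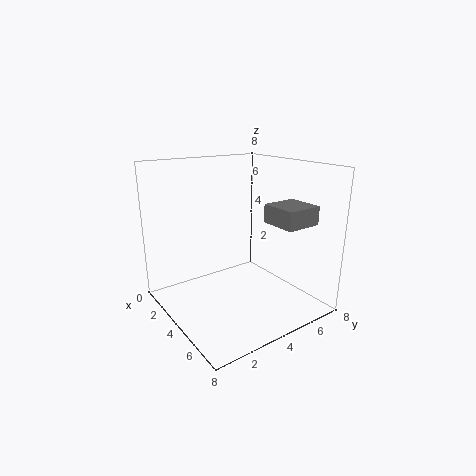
pos_x = 5
pos_y = 5
pos_z = 5
depth = 2
height = 1
color = 'gray'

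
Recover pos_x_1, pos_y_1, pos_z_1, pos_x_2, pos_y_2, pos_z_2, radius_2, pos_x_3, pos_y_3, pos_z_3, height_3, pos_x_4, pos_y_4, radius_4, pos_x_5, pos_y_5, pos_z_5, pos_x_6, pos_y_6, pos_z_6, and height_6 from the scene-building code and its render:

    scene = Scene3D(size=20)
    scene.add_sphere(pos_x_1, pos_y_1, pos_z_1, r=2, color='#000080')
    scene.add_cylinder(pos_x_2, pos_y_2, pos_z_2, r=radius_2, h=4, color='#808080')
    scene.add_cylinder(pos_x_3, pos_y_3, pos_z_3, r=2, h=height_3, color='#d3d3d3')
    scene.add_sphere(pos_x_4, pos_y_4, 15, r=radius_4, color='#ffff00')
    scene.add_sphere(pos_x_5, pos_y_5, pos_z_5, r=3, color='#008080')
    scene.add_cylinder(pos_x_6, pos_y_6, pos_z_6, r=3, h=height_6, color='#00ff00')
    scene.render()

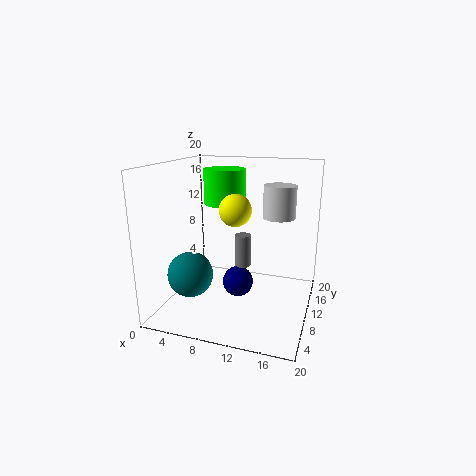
pos_x_1 = 11
pos_y_1 = 7
pos_z_1 = 5
pos_x_2 = 12
pos_y_2 = 6
pos_z_2 = 8
radius_2 = 1
pos_x_3 = 16
pos_y_3 = 8
pos_z_3 = 14
height_3 = 4
pos_x_4 = 11
pos_y_4 = 6
radius_4 = 2
pos_x_5 = 5
pos_y_5 = 5
pos_z_5 = 6
pos_x_6 = 7
pos_y_6 = 13
pos_z_6 = 14
height_6 = 5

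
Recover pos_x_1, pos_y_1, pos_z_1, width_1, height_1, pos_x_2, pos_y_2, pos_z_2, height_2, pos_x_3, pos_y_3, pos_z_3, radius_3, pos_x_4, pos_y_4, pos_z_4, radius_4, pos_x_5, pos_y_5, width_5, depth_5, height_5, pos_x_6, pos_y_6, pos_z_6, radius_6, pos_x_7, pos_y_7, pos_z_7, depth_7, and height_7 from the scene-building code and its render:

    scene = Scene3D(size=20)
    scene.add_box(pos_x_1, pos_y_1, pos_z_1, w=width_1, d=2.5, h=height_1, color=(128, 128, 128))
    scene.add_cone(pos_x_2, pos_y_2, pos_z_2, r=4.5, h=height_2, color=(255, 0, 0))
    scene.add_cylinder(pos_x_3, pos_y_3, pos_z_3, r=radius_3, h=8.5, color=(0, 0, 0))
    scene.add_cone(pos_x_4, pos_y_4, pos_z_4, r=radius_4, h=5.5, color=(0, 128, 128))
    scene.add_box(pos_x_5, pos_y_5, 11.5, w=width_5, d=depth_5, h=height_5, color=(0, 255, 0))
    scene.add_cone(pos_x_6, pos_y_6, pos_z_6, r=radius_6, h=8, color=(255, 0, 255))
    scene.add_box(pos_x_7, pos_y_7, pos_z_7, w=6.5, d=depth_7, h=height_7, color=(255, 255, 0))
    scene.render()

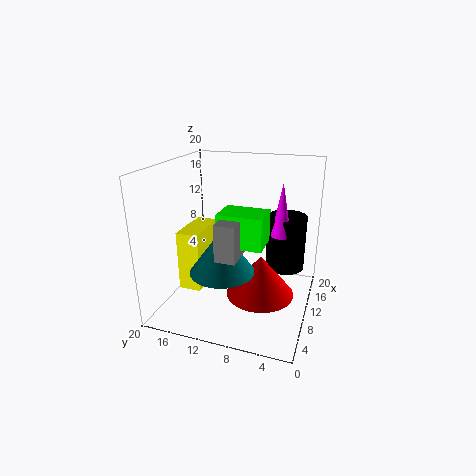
pos_x_1 = 1.5; pos_y_1 = 7.5; pos_z_1 = 10.5; width_1 = 4; height_1 = 4.5; pos_x_2 = 7.5; pos_y_2 = 6; pos_z_2 = 3.5; height_2 = 5.5; pos_x_3 = 17; pos_y_3 = 4.5; pos_z_3 = 3; radius_3 = 3; pos_x_4 = 4; pos_y_4 = 10; pos_z_4 = 8; radius_4 = 4; pos_x_5 = 3.5; pos_y_5 = 5; width_5 = 4; depth_5 = 5.5; height_5 = 4; pos_x_6 = 15; pos_y_6 = 5; pos_z_6 = 9; radius_6 = 1.5; pos_x_7 = 4.5; pos_y_7 = 13.5; pos_z_7 = 4; depth_7 = 3; height_7 = 8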